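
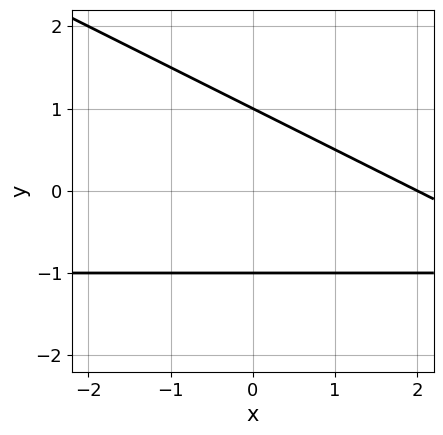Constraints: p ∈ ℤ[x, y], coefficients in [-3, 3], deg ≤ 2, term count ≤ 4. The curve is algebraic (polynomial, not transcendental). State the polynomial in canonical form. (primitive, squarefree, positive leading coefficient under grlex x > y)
First, the degree is 2 — the shape is more complex than any degree-1 curve.
Next, from the axis intercepts and sections: one x-axis crossing is at x = 2; among the integer gridlines, it crosses the y-axis at y ∈ {-1, 1}.
Finally, the integer polynomial consistent with all of this is the stated p.

x*y + 2*y^2 + x - 2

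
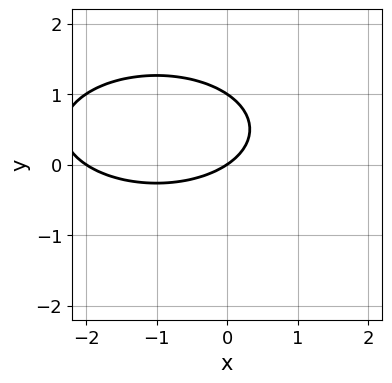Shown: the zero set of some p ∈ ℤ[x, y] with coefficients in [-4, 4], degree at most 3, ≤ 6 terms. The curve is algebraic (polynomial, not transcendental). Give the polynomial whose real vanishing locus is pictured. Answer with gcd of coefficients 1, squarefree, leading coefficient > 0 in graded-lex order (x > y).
First, degree: a generic line meets the curve in up to 2 points, so deg p = 2.
Next, from the visible intercepts: the y-axis gridline crossings are at y ∈ {0, 1}; among the integer gridlines, it crosses the x-axis at x ∈ {-2, 0}.
Finally, assembling these constraints gives the stated polynomial.

x^2 + 3*y^2 + 2*x - 3*y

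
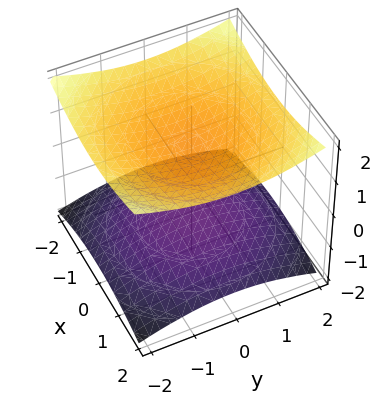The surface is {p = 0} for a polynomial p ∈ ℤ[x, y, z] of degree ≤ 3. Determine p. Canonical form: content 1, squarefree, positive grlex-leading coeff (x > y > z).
x^2 + y^2 - 3*z^2 + 3

The picture has 2 separate pieces. Treating them together as one polynomial.
deg p = 2. Two separate bowl-shaped sheets opening away from each other; a quadric.
By symmetry, every cross-section ⟂ z is a circle, so x, y appear only via x² + y²; it's symmetric under z → −z, forcing even powers of z.
Observable constraints: no x-intercept at any integer in the box; it misses every integer gridline on the y-axis; among the integer gridlines, it crosses the z-axis at z ∈ {-1, 1}.
Solving for integer coefficients yields p as stated.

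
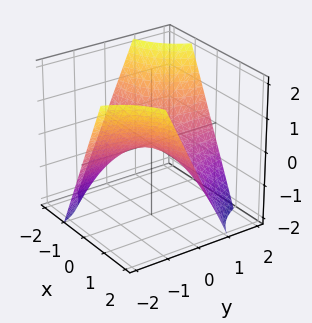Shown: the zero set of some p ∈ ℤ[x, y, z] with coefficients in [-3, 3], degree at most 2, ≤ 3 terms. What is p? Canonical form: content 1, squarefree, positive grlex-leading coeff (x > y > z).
deg p = 2.
From the axis intercepts and sections: it meets the z-axis at z = 0 (among the integer gridlines); every point of the y-axis in the box is on the surface; every point of the x-axis in the box is on the surface.
These observations pin down the coefficients.

x*y + z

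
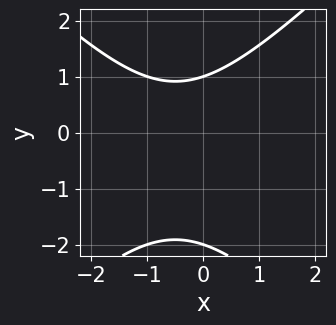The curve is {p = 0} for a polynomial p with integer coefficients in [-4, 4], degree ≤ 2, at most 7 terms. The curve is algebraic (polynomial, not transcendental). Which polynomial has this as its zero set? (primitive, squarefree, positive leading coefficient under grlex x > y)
x^2 - y^2 + x - y + 2

First, deg p = 2. The shape is more complex than any degree-1 curve.
Then, from the visible intercepts: the y-axis gridline crossings are at y ∈ {-2, 1}; it misses every integer gridline on the x-axis.
Finally, the integer polynomial consistent with all of this is the stated p.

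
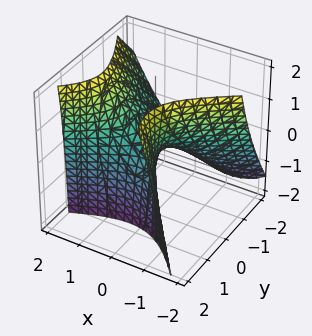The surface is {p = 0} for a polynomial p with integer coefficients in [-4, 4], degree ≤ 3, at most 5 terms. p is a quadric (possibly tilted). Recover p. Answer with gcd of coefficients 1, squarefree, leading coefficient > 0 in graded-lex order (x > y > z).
1. Degree: a generic line meets the surface in up to 2 points, so deg p = 2.
2. Against the integer gridlines: it crosses the y-axis at the gridline y = 0; it crosses the z-axis at the gridline z = 0; it crosses the x-axis at the gridline x = 0.
3. Together with the visible shape, these determine p as stated.

x^2 - x*y - y^2 + y*z - z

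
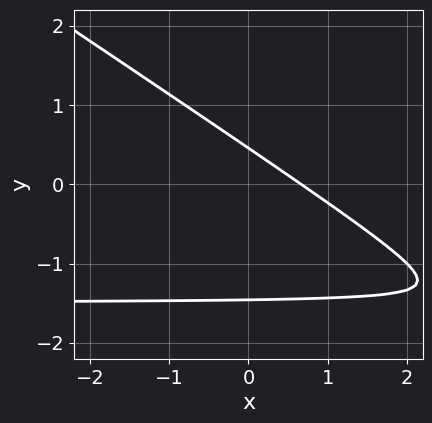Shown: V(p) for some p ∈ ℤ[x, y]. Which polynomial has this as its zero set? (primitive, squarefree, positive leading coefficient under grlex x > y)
2*x*y + 3*y^2 + 3*x + 3*y - 2

First, deg p = 2. The shape is more complex than any degree-1 curve.
Finally, the integer polynomial consistent with all of this is the stated p.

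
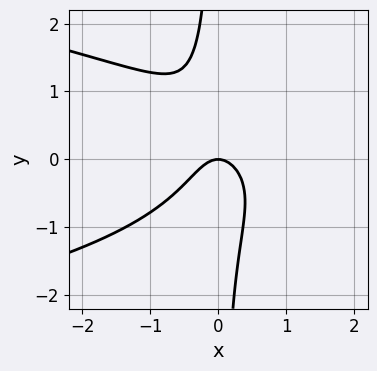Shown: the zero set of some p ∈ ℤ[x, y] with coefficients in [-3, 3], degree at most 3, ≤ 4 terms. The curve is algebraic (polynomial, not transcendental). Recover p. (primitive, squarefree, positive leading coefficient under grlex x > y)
2*x*y^2 + 2*x^2 + y

First, degree: no degree-2 curve has this shape, so deg p = 3.
Next, reading off the gridlines: one x-axis crossing is at x = 0; it meets the y-axis at y = 0 (among the integer gridlines).
Finally, the integer polynomial consistent with all of this is the stated p.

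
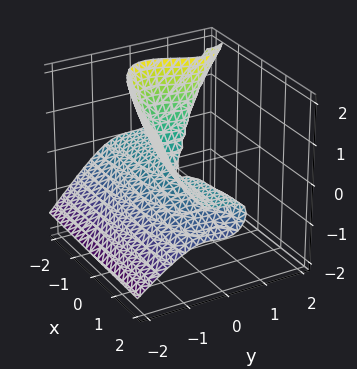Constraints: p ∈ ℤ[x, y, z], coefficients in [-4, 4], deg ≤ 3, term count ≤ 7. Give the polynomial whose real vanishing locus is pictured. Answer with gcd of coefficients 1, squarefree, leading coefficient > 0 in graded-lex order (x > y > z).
x*z^2 + 3*y^3 - 3*y^2*z + 2*x*z + 3*z^2

The degree is 3 — a generic line meets the surface in up to 3 points.
Observable constraints: it crosses the y-axis at the gridline y = 0; one z-axis crossing is at z = 0.
These observations pin down the coefficients. Check: (1, 0, 0) on the x-axis lies on the surface, and p(1, 0, 0) = 0. ✓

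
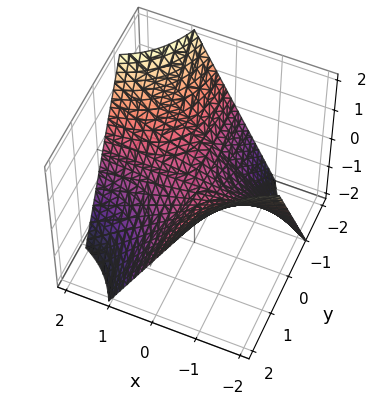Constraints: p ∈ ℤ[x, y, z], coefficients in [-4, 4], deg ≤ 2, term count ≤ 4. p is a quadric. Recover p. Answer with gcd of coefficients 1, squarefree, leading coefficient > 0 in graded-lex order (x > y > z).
(a) Degree: a hyperbolic paraboloid; a quadric, so deg p = 2.
(b) From the axis intercepts and sections: it meets the z-axis at z = 0 (among the integer gridlines); the visible y-axis segment lies entirely on the surface; the visible x-axis segment lies entirely on the surface.
(c) The integer polynomial consistent with all of this is the stated p.

x*y + z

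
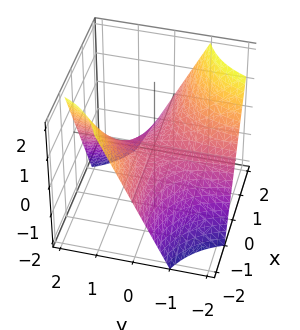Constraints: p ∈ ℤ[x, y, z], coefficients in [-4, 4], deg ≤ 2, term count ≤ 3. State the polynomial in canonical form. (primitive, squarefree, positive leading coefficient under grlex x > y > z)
x*y + z

First, deg p = 2.
Then, reading off the gridlines: the visible x-axis segment lies entirely on the surface; it meets the z-axis at z = 0 (among the integer gridlines); every point of the y-axis in the box is on the surface.
Finally, the integer polynomial consistent with all of this is the stated p.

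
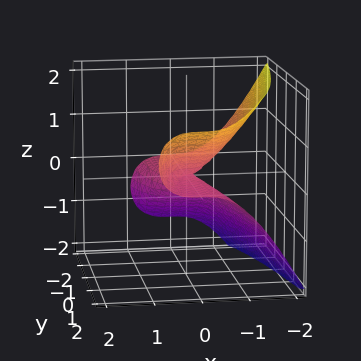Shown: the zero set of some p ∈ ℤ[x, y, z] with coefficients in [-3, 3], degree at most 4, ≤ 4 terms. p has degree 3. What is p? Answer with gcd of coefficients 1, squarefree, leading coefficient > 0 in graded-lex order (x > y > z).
2*x^3 - 2*y*z + 3*z^2

The degree is 3 — a generic line meets the surface in up to 3 points.
Against the integer gridlines: it crosses the x-axis at the gridline x = 0; the visible y-axis segment lies entirely on the surface; it crosses the z-axis at the gridline z = 0.
Assembling these constraints gives the stated polynomial.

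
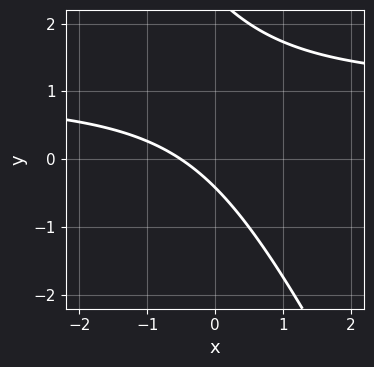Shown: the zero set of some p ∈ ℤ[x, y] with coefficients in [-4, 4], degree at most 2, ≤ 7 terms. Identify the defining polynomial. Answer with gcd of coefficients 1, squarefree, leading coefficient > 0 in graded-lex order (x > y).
2*x*y + y^2 - 2*x - 2*y - 1

(a) Degree: a generic line meets the curve in up to 2 points, so deg p = 2.
(b) Solving for integer coefficients yields p as stated.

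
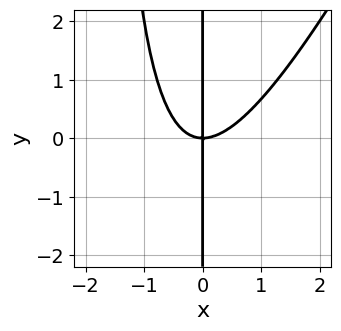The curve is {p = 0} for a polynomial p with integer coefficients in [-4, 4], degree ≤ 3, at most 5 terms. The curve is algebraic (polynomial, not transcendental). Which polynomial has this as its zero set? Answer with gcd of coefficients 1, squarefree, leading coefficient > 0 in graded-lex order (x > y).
(a) deg p = 3.
(b) Against the integer gridlines: it crosses the x-axis at the gridline x = 0; every point of the y-axis in the box is on the curve.
(c) Matching integer coefficients to the picture gives p.

2*x^3 - x^2*y - 2*x*y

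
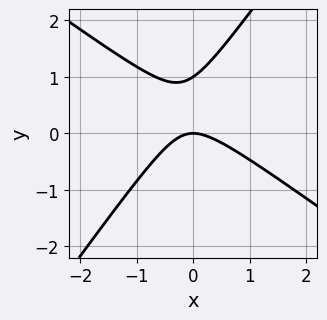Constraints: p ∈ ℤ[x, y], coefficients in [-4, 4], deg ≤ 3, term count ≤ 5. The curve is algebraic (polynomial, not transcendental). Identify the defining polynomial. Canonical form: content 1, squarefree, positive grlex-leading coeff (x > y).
3*x^2 + 2*x*y - 3*y^2 + 3*y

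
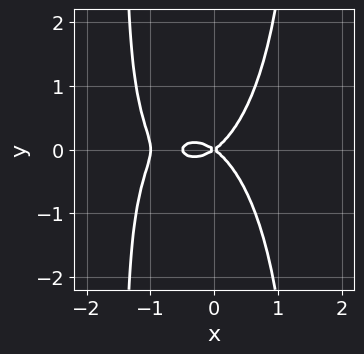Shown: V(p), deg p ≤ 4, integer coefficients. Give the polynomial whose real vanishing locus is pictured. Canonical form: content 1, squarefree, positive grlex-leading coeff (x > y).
2*x^4 + x^2*y^2 + 3*x^3 + x^2 - 2*y^2

First, the degree is 4 — the shape is more complex than any degree-3 curve.
Next, symmetries: it's symmetric under y → −y, forcing even powers of y.
Then, from the axis intercepts and sections: the x-axis gridline crossings are at x ∈ {-1, 0}; it meets the y-axis at y = 0 (among the integer gridlines).
Finally, the integer polynomial consistent with all of this is the stated p.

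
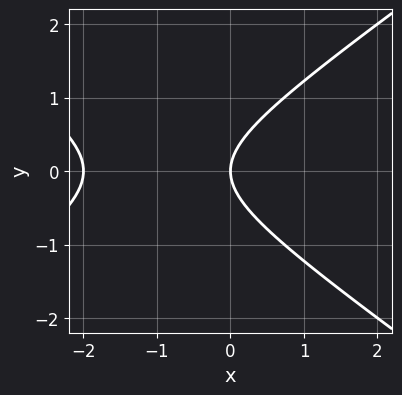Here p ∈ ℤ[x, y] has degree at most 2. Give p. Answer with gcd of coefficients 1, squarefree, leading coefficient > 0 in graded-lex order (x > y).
1. Degree: the shape is more complex than any degree-1 curve, so deg p = 2.
2. Symmetries: it's symmetric under y → −y, forcing even powers of y.
3. Checking where it meets the axes: one y-axis crossing is at y = 0; the x-axis gridline crossings are at x ∈ {-2, 0}.
4. The integer polynomial consistent with all of this is the stated p.

x^2 - 2*y^2 + 2*x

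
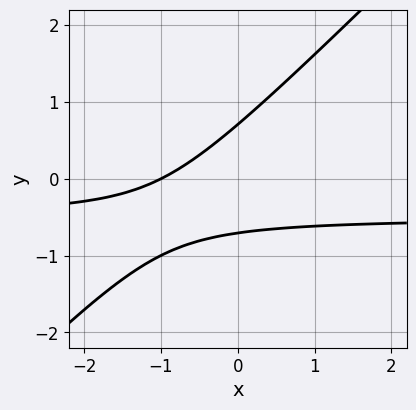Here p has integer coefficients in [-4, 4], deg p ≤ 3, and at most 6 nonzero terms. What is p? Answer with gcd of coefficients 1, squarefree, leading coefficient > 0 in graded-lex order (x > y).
The degree is 2 — no degree-1 curve has this shape.
Observable constraints: it meets the x-axis at x = -1 (among the integer gridlines).
Fitting integer coefficients to these (and the overall shape) gives p.

2*x*y - 2*y^2 + x + 1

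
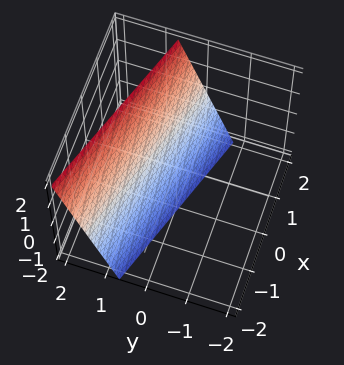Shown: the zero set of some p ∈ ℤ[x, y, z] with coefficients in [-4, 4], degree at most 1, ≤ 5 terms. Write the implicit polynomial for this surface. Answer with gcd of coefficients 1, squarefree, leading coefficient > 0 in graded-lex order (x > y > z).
First, degree: every cross-section is a straight line — this is a plane, so deg p = 1.
Then, checking where it meets the axes: one z-axis crossing is at z = -2; it crosses the x-axis at the gridline x = 2.
Finally, putting this together gives p.

x + 3*y - z - 2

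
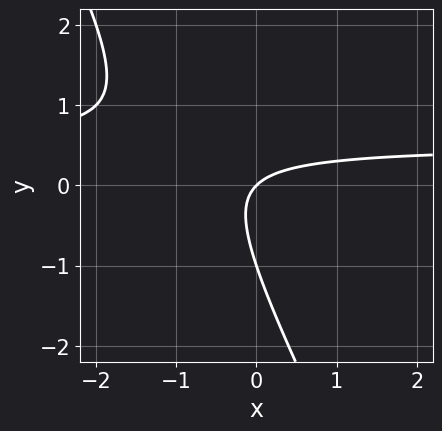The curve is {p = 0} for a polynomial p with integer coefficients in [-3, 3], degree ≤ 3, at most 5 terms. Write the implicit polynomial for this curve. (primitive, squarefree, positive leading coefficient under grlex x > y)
First, deg p = 2. A generic line meets the curve in up to 2 points.
Then, against the integer gridlines: it meets the x-axis at x = 0 (among the integer gridlines); the y-axis gridline crossings are at y ∈ {-1, 0}.
Finally, assembling these constraints gives the stated polynomial.

2*x*y + y^2 - x + y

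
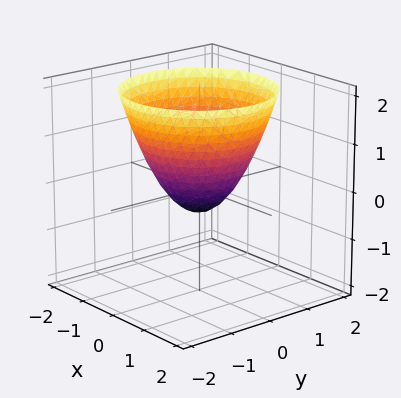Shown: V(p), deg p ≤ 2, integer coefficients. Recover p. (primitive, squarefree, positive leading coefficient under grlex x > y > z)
2*x^2 + 2*y^2 - 2*z - 1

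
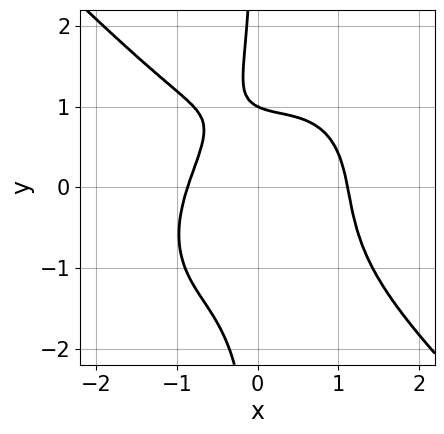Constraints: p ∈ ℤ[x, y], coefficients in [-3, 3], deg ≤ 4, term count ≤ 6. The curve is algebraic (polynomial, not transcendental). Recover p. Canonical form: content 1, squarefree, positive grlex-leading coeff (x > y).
2*x^4 + 2*x*y^3 - x + 2*y - 2

Degree: the shape is more complex than any degree-3 curve, so deg p = 4.
Observable constraints: it crosses the y-axis at the gridline y = 1.
These observations pin down the coefficients.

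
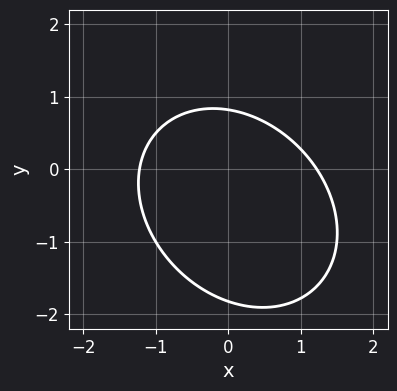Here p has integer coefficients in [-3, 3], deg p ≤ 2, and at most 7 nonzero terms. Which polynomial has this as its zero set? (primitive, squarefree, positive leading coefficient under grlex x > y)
2*x^2 + x*y + 2*y^2 + 2*y - 3

First, degree: the shape is more complex than any degree-1 curve, so deg p = 2.
Finally, matching integer coefficients to the picture gives p.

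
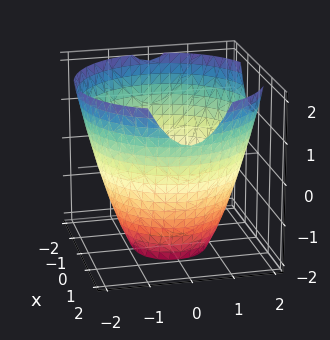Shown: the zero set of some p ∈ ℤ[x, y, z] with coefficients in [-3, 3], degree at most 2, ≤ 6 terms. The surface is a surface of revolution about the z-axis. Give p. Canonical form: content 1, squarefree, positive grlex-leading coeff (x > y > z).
x^2 + y^2 - z - 3

First, the degree is 2 — a generic line meets the surface in up to 2 points.
Next, symmetry: every cross-section ⟂ z is a circle, so x, y appear only via x² + y².
Next, against the integer gridlines: a circular section at z = 0 has radius between 1 and 2; the surface avoids every integer z-axis point in the box.
Finally, putting this together gives p.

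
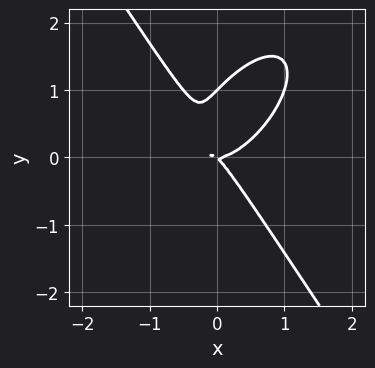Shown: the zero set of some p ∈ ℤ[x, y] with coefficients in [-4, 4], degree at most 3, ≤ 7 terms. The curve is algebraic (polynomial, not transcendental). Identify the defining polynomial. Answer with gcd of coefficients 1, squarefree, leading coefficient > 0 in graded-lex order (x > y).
2*x^3 - x^2*y + y^3 - x*y - y^2

1. Degree: no degree-2 curve has this shape, so deg p = 3.
2. Against the integer gridlines: among the integer gridlines, it crosses the y-axis at y ∈ {0, 1}; it meets the x-axis at x = 0 (among the integer gridlines).
3. Assembling these constraints gives the stated polynomial.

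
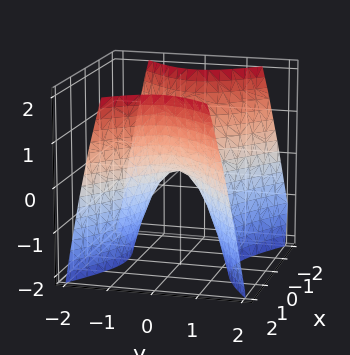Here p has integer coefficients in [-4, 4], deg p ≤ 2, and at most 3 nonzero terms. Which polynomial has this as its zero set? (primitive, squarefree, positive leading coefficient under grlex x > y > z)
2*x^2 - 3*y^2 - 2*z

First, degree: a hyperbolic paraboloid; a quadric, so deg p = 2.
Next, symmetries: it's symmetric under y → −y, forcing even powers of y; the x ↦ −x reflection is a symmetry, so x appears only in even powers.
Next, checking where it meets the axes: it meets the y-axis at y = 0 (among the integer gridlines); one x-axis crossing is at x = 0; it meets the z-axis at z = 0 (among the integer gridlines).
Finally, fitting integer coefficients to these (and the overall shape) gives p.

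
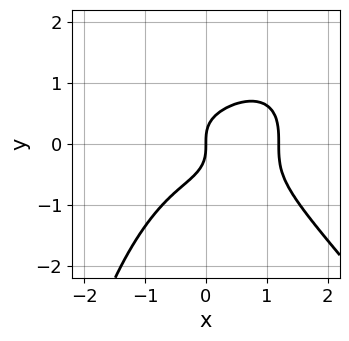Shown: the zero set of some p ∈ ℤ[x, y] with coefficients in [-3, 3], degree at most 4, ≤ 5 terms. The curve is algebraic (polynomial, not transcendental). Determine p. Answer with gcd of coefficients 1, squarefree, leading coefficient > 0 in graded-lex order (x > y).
First, the degree is 4 — a generic line meets the curve in up to 4 points.
Next, from the axis intercepts and sections: it crosses the x-axis at the gridline x = 0; one y-axis crossing is at y = 0.
Finally, fitting integer coefficients to these (and the overall shape) gives p.

2*x^4 + x*y^3 - x^3 + 3*y^3 - 2*x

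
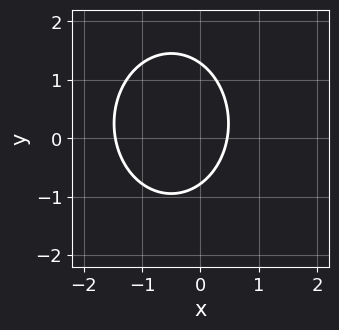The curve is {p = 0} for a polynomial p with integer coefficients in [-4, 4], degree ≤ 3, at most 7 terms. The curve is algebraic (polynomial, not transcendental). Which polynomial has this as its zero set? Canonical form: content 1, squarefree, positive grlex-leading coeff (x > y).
3*x^2 + 2*y^2 + 3*x - y - 2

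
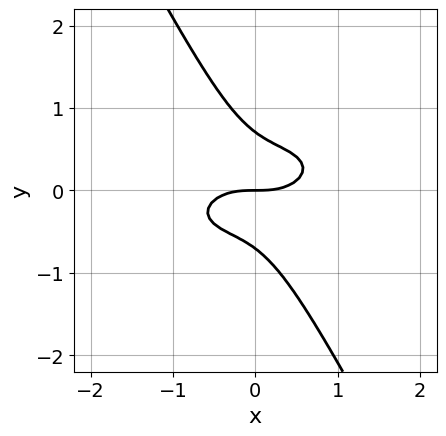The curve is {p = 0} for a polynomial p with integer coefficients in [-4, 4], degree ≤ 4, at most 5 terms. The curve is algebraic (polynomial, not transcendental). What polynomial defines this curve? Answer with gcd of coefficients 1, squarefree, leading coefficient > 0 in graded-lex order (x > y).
x^3 - x^2*y + 3*x*y^2 + 2*y^3 - y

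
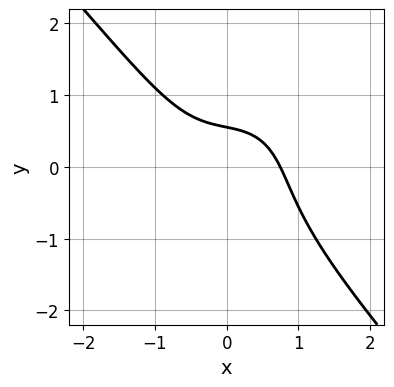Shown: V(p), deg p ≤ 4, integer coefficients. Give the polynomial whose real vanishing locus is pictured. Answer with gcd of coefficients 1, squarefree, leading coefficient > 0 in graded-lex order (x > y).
First, degree: no degree-2 curve has this shape, so deg p = 3.
Finally, solving for integer coefficients yields p as stated.

3*x^3 + 2*y^3 + x + 3*y - 2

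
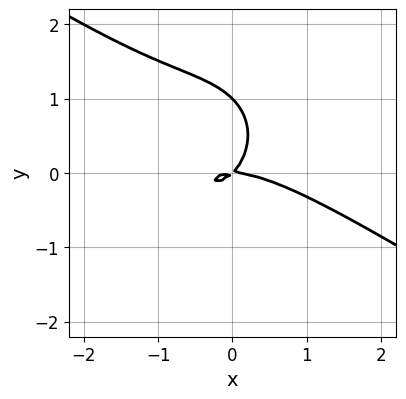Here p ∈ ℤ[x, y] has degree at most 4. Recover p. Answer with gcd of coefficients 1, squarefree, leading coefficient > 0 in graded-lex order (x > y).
2*x^3 + 2*x^2*y + 3*y^3 + 3*x*y - 3*y^2

(a) Degree: a generic line meets the curve in up to 3 points, so deg p = 3.
(b) Reading off the gridlines: among the integer gridlines, it crosses the y-axis at y ∈ {0, 1}; one x-axis crossing is at x = 0.
(c) Assembling these constraints gives the stated polynomial.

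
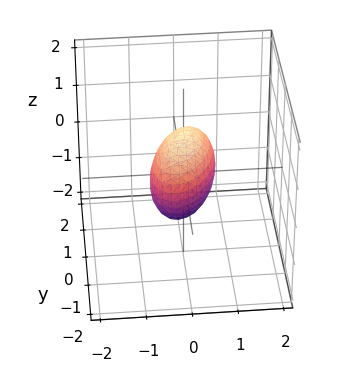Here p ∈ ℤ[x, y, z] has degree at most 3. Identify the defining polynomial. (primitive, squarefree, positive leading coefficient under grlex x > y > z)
2*x^2 - x*y + y^2 + z^2 - 1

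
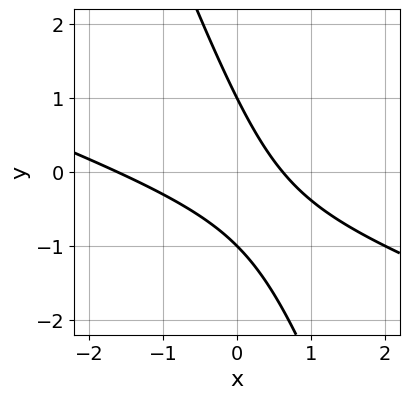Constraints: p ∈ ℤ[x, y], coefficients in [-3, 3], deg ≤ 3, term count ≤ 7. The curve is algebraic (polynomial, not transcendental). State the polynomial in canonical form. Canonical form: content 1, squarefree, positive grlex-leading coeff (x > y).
The degree is 2 — the shape is more complex than any degree-1 curve.
From the axis intercepts and sections: the y-axis gridline crossings are at y ∈ {-1, 1}.
Assembling these constraints gives the stated polynomial.

x^2 + 3*x*y + y^2 + x - 1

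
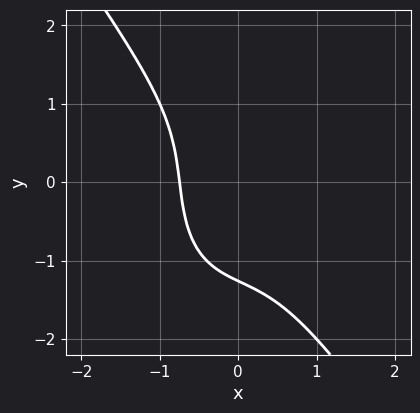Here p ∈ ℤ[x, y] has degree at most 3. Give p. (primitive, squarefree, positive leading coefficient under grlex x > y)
3*x^3 + y^3 - x*y + x + 2

1. Degree: a generic line meets the curve in up to 3 points, so deg p = 3.
2. Matching integer coefficients to the picture gives p.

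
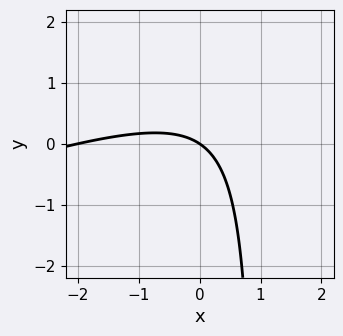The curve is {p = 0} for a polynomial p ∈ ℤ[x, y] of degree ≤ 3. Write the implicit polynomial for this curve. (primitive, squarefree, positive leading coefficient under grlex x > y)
x^2 - 3*x*y + 2*x + 3*y

Degree: a generic line meets the curve in up to 2 points, so deg p = 2.
Reading off the gridlines: the x-axis gridline crossings are at x ∈ {-2, 0}; it crosses the y-axis at the gridline y = 0.
Matching integer coefficients to the picture gives p.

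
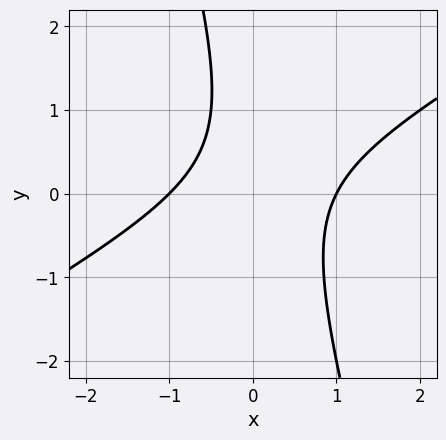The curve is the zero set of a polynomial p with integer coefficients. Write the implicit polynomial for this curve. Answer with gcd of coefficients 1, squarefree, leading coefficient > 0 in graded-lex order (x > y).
(a) The degree is 2 — the shape is more complex than any degree-1 curve.
(b) From the visible intercepts: the x-axis gridline crossings are at x ∈ {-1, 1}; the curve avoids every integer y-axis point in the box.
(c) Matching integer coefficients to the picture gives p.

2*x^2 - 3*x*y - y^2 + y - 2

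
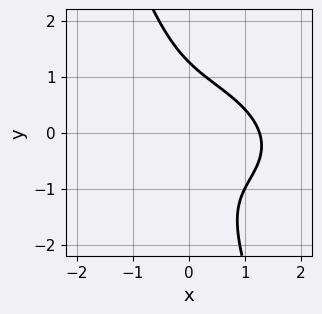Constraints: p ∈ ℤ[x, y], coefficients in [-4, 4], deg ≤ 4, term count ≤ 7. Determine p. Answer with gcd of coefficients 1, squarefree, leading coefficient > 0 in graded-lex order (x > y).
x^3 + x^2*y + 3*x*y^2 + y^3 - 2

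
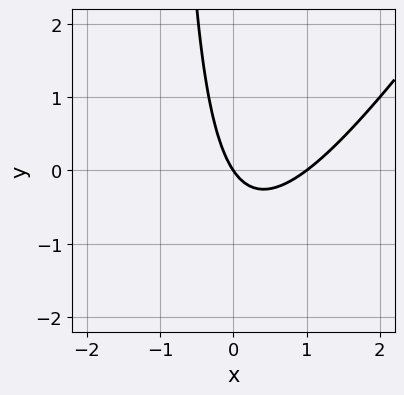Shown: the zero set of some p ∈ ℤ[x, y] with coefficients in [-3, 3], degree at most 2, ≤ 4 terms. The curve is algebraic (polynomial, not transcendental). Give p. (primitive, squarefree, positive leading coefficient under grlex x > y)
3*x^2 - 2*x*y - 3*x - 2*y

Degree: a generic line meets the curve in up to 2 points, so deg p = 2.
From the axis intercepts and sections: the x-axis gridline crossings are at x ∈ {0, 1}; one y-axis crossing is at y = 0.
Fitting integer coefficients to these (and the overall shape) gives p.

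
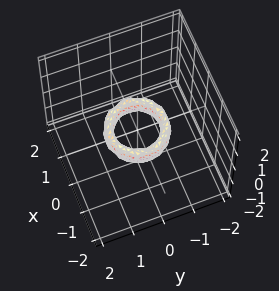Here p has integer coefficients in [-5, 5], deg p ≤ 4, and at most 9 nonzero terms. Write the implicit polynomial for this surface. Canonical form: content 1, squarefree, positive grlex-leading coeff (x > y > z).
(a) deg p = 4. The shape is more complex than any degree-3 surface.
(b) By symmetry, every cross-section ⟂ z is a circle, so x, y appear only via x² + y².
(c) Against the integer gridlines: a circular section at z = 0 has radius between 0 and 1; among the integer gridlines, it crosses the y-axis at y ∈ {-1, 1}; the x-axis gridline crossings are at x ∈ {-1, 1}; the surface avoids every integer z-axis point in the box.
(d) Assembling these constraints gives the stated polynomial.

2*x^4 + 4*x^2*y^2 + 2*y^4 - 3*x^2 - 3*y^2 + z^2 + 1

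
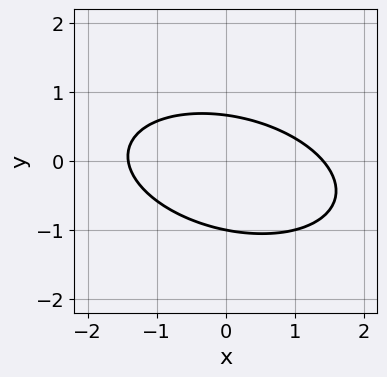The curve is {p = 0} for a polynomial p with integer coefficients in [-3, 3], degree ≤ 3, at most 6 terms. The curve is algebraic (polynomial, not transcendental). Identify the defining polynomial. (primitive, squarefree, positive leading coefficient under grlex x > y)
x^2 + x*y + 3*y^2 + y - 2

First, deg p = 2.
Next, from the axis intercepts and sections: it crosses the y-axis at the gridline y = -1.
Finally, assembling these constraints gives the stated polynomial.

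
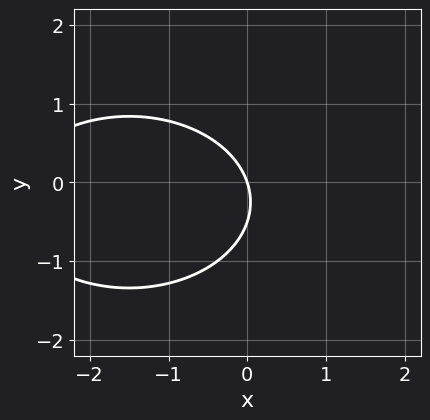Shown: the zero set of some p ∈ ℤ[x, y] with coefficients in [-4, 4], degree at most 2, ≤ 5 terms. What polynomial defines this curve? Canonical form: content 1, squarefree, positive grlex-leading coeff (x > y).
1. deg p = 2. No degree-1 curve has this shape.
2. Checking where it meets the axes: it crosses the y-axis at the gridline y = 0; it crosses the x-axis at the gridline x = 0.
3. Matching integer coefficients to the picture gives p.

x^2 + 2*y^2 + 3*x + y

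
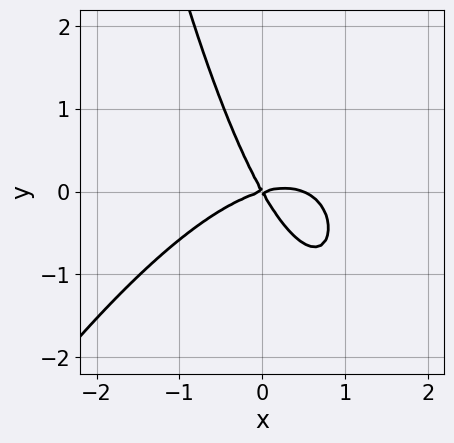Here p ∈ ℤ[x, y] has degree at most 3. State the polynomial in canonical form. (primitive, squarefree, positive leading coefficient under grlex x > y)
(a) Degree: no degree-2 curve has this shape, so deg p = 3.
(b) From the axis intercepts and sections: it meets the y-axis at y = 0 (among the integer gridlines); it crosses the x-axis at the gridline x = 0.
(c) The integer polynomial consistent with all of this is the stated p.

2*x^3 - x^2*y - x^2 + 3*x*y + 2*y^2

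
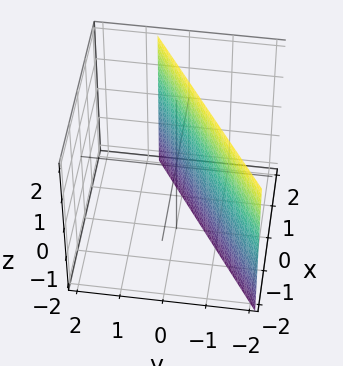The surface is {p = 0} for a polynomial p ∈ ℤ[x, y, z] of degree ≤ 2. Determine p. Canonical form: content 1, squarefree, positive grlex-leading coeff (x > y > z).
2*x - 3*y - 2

1. deg p = 1. Every cross-section is a straight line — this is a plane.
2. Reading off the gridlines: it meets the x-axis at x = 1 (among the integer gridlines); it misses every integer gridline on the z-axis.
3. The integer polynomial consistent with all of this is the stated p.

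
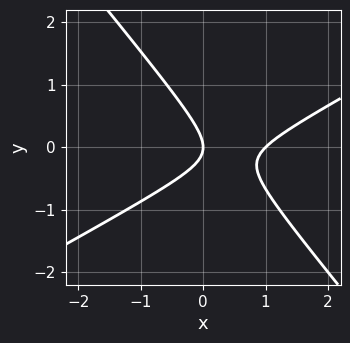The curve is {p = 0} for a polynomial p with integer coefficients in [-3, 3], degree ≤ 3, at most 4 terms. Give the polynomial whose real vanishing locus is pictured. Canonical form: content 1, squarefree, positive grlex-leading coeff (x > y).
2*x^2 - 2*x*y - 3*y^2 - 2*x

The degree is 2 — no degree-1 curve has this shape.
Observable constraints: it meets the y-axis at y = 0 (among the integer gridlines); the x-axis gridline crossings are at x ∈ {0, 1}.
Together with the visible shape, these determine p as stated.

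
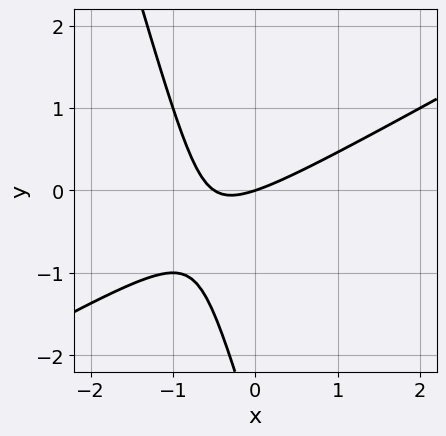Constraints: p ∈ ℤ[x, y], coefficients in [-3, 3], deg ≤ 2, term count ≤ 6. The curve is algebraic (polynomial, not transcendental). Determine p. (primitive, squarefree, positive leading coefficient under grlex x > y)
2*x^2 - 3*x*y - y^2 + x - 3*y

1. deg p = 2. A generic line meets the curve in up to 2 points.
2. Reading off the gridlines: it crosses the x-axis at the gridline x = 0; it meets the y-axis at y = 0 (among the integer gridlines).
3. The integer polynomial consistent with all of this is the stated p.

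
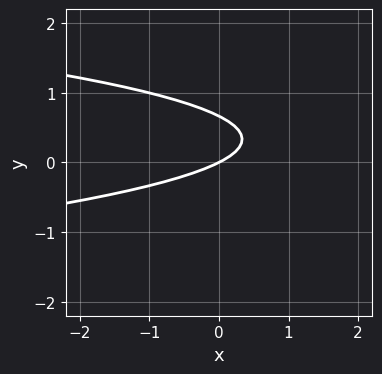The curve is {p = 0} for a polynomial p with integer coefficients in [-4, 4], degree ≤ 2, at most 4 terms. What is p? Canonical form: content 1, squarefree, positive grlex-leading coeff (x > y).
3*y^2 + x - 2*y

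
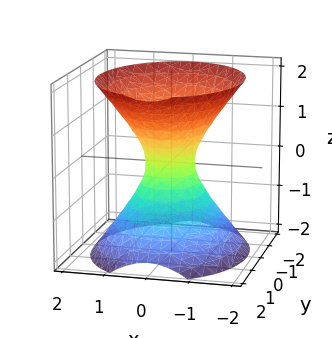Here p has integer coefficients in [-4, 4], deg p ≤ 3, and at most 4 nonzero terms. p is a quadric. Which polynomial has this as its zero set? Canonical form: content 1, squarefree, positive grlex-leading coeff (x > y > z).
3*x^2 + 2*y^2 - 2*z^2 - 1

(a) The degree is 2 — one connected sheet with a waist; a quadric.
(b) Symmetries: it's symmetric under y → −y, forcing even powers of y; it's symmetric under x → −x, forcing even powers of x; it's symmetric under z → −z, forcing even powers of z.
(c) Checking where it meets the axes: no z-intercept at any integer in the box.
(d) Matching integer coefficients to the picture gives p.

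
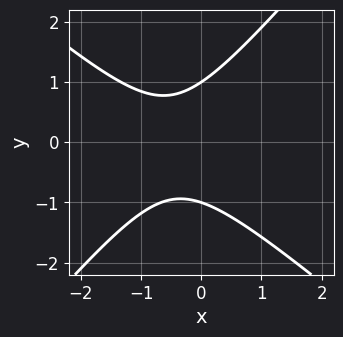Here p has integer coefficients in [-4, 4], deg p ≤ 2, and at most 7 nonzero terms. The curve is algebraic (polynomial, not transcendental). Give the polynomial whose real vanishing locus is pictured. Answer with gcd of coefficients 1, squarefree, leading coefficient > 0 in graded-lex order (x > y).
3*x^2 + x*y - 3*y^2 + 3*x + 3

1. Degree: no degree-1 curve has this shape, so deg p = 2.
2. From the visible intercepts: among the integer gridlines, it crosses the y-axis at y ∈ {-1, 1}; the curve avoids every integer x-axis point in the box.
3. Putting this together gives p.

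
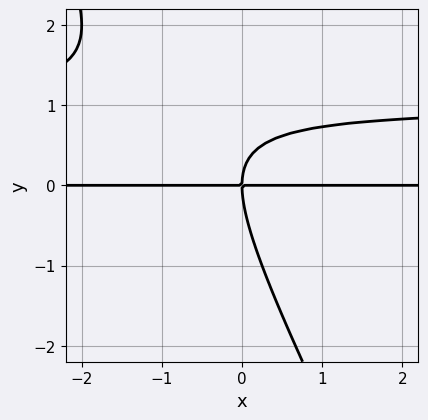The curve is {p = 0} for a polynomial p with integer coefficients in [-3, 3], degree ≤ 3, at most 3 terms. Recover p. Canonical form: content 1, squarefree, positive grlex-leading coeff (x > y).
2*x*y^2 + y^3 - 2*x*y

The degree is 3 — no degree-2 curve has this shape.
Observable constraints: one y-axis crossing is at y = 0; the visible x-axis segment lies entirely on the curve.
Together with the visible shape, these determine p as stated.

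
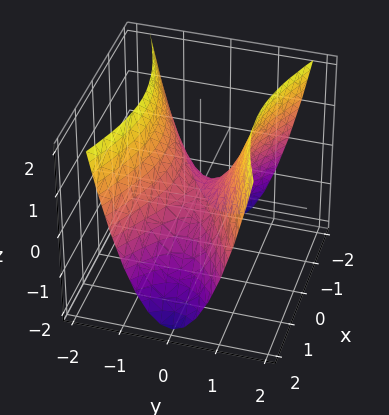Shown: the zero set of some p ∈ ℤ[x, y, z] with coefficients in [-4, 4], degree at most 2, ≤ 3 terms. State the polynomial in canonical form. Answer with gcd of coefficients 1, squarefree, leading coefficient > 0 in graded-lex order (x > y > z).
x^2 - 3*y^2 + 2*z

1. deg p = 2.
2. Symmetries: the x ↦ −x reflection is a symmetry, so x appears only in even powers; mirror symmetry y ↦ −y ⇒ only even powers of y.
3. From the axis intercepts and sections: one x-axis crossing is at x = 0; it crosses the y-axis at the gridline y = 0; it meets the z-axis at z = 0 (among the integer gridlines).
4. These observations pin down the coefficients.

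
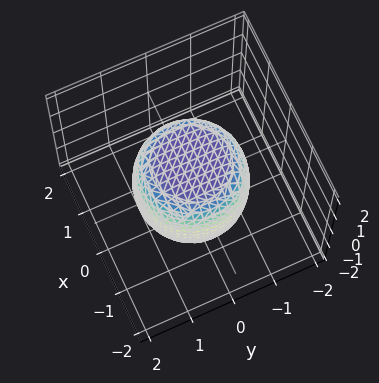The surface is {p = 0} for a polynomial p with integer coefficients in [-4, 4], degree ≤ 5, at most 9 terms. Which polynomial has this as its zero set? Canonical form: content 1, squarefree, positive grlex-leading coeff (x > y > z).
2*x^4 + 4*x^2*y^2 + 2*y^4 - x^2 - y^2 + 2*z^2 - 3

1. deg p = 4. A generic line meets the surface in up to 4 points.
2. By symmetry, every cross-section ⟂ z is a circle, so x, y appear only via x² + y².
3. From the axis intercepts and sections: a circular section at z = 1 has radius exactly 1.
4. Fitting integer coefficients to these (and the overall shape) gives p.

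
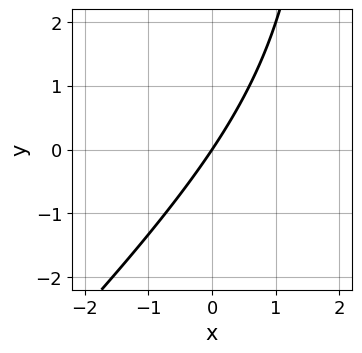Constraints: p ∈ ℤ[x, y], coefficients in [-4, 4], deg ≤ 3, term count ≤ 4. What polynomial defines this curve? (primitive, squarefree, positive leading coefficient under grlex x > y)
x^2 - x*y - 3*x + 2*y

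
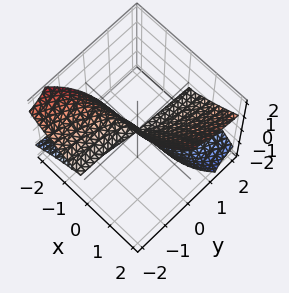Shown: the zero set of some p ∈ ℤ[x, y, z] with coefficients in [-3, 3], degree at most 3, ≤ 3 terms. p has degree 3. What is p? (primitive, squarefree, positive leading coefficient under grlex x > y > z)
x^3 - 3*y*z^2 - z^3

deg p = 3. A generic line meets the surface in up to 3 points.
From the axis intercepts and sections: one x-axis crossing is at x = 0; every point of the y-axis in the box is on the surface; it crosses the z-axis at the gridline z = 0.
These observations pin down the coefficients.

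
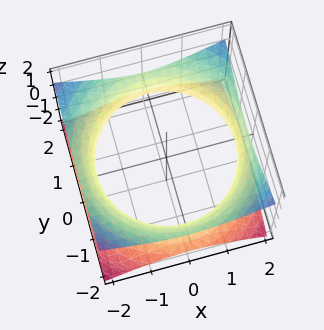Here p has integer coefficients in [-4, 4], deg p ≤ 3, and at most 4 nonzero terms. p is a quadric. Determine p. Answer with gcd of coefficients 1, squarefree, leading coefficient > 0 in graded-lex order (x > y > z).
(a) deg p = 2. One connected sheet with a waist; a quadric.
(b) Symmetries: every cross-section ⟂ z is a circle, so x, y appear only via x² + y²; the z ↦ −z reflection is a symmetry, so z appears only in even powers.
(c) From the visible intercepts: a circular section at z = 0 has radius between 1 and 2; the surface avoids every integer z-axis point in the box.
(d) Together with the visible shape, these determine p as stated.

x^2 + y^2 - 2*z^2 - 3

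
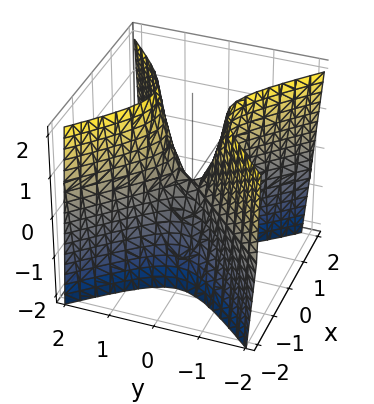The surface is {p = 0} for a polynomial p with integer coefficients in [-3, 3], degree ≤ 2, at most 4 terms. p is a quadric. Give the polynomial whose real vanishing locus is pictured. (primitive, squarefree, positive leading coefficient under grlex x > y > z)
3*x^2 - 3*y^2 + z

The degree is 2 — a saddle surface; a quadric.
Symmetries: it's symmetric under y → −y, forcing even powers of y; the x ↦ −x reflection is a symmetry, so x appears only in even powers.
From the axis intercepts and sections: one x-axis crossing is at x = 0; it meets the z-axis at z = 0 (among the integer gridlines); it meets the y-axis at y = 0 (among the integer gridlines).
Matching integer coefficients to the picture gives p.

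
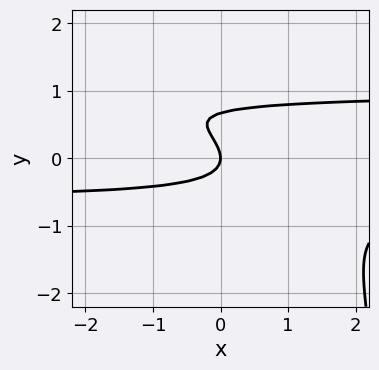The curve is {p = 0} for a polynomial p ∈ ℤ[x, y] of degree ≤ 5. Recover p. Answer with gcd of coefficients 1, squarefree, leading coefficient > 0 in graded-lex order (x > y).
x*y^3 - 2*x*y^2 - 3*y^3 + 2*y^2 + x

The degree is 4 — a generic line meets the curve in up to 4 points.
Observable constraints: it meets the x-axis at x = 0 (among the integer gridlines); it crosses the y-axis at the gridline y = 0.
Solving for integer coefficients yields p as stated.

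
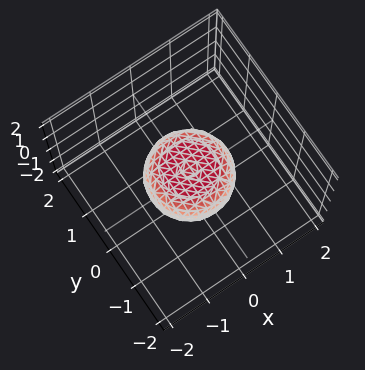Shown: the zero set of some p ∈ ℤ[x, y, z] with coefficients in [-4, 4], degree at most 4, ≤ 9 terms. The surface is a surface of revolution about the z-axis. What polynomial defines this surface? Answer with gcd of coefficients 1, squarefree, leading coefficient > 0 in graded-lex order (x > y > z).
2*x^4 + 4*x^2*y^2 + 2*y^4 - x^2 - y^2 + 3*z^2 - 1

First, deg p = 4. No degree-3 surface has this shape.
Next, symmetries: rotational symmetry about the z-axis ⇒ p depends on x, y only through x² + y².
Then, observable constraints: among the integer gridlines, it crosses the y-axis at y ∈ {-1, 1}; a circular section at z = 0 has radius exactly 1; the x-axis gridline crossings are at x ∈ {-1, 1}.
Finally, matching integer coefficients to the picture gives p.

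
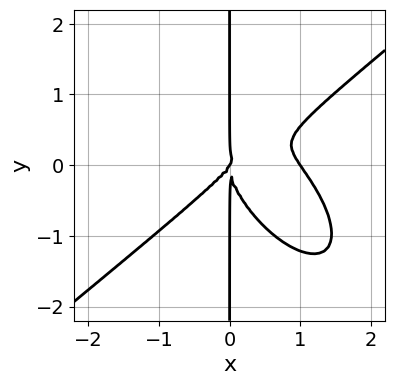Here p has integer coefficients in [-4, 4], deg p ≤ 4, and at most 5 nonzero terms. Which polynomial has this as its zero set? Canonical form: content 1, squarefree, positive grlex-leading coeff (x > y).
First, the degree is 4 — no degree-3 curve has this shape.
Next, against the integer gridlines: the visible y-axis segment lies entirely on the curve; among the integer gridlines, it crosses the x-axis at x ∈ {0, 1}.
Finally, solving for integer coefficients yields p as stated.

3*x^4 - 2*x^2*y^2 - 3*x*y^3 - 3*x^3 + 2*x^2*y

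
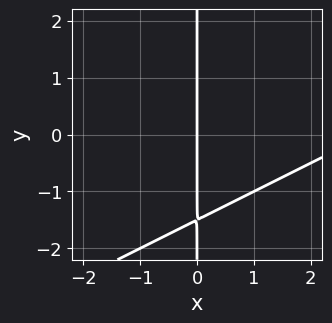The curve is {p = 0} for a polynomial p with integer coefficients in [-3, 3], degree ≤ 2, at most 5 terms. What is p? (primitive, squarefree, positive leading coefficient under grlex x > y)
x^2 - 2*x*y - 3*x

deg p = 2. The shape is more complex than any degree-1 curve.
From the visible intercepts: the visible y-axis segment lies entirely on the curve; it crosses the x-axis at the gridline x = 0.
Assembling these constraints gives the stated polynomial.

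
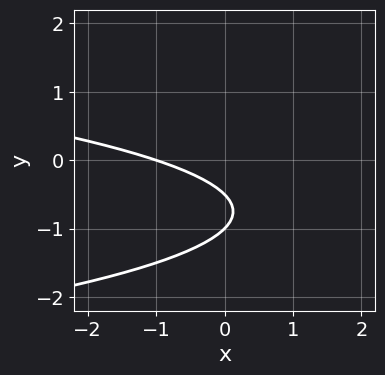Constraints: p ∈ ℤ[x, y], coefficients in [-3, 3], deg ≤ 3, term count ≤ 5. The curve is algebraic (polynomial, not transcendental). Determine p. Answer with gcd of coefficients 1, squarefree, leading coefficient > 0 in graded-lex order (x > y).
First, the degree is 2 — no degree-1 curve has this shape.
Then, reading off the gridlines: it meets the y-axis at y = -1 (among the integer gridlines); it meets the x-axis at x = -1 (among the integer gridlines).
Finally, these observations pin down the coefficients.

2*y^2 + x + 3*y + 1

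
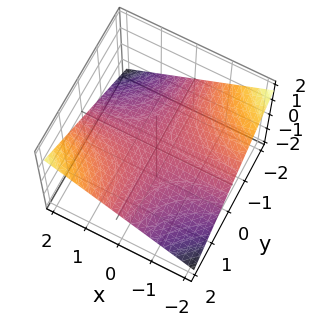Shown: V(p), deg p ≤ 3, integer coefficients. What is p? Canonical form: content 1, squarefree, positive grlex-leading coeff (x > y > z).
x*y - 3*z

First, degree: a hyperbolic paraboloid; a quadric, so deg p = 2.
Next, reading off the gridlines: every point of the y-axis in the box is on the surface; every point of the x-axis in the box is on the surface.
Finally, the integer polynomial consistent with all of this is the stated p.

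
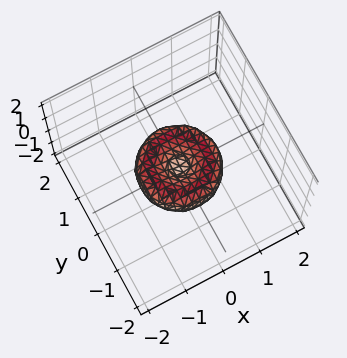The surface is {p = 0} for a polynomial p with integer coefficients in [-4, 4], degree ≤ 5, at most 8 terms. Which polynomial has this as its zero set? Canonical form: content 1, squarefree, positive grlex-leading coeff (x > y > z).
1. The degree is 4 — no degree-3 surface has this shape.
2. Symmetries: the surface is invariant under rotation about z: p = q(x² + y², z).
3. Checking where it meets the axes: the x-axis gridline crossings are at x ∈ {-1, 0, 1}; it meets the z-axis at z = 0 (among the integer gridlines).
4. These observations pin down the coefficients.

2*x^4 + 4*x^2*y^2 + 2*y^4 - 2*x^2 - 2*y^2 + 3*z^2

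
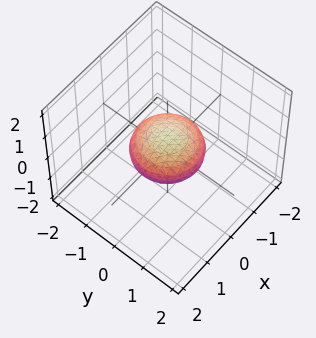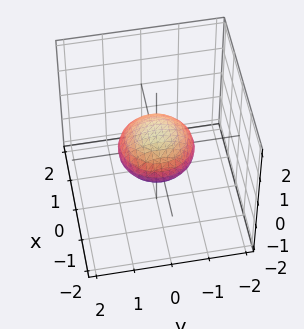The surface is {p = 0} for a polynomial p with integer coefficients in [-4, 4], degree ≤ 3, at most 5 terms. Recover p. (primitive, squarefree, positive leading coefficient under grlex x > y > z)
x^2 + y^2 + 2*z^2 - 1

First, the degree is 2 — bounded and convex; a quadric.
Then, symmetries: every cross-section ⟂ z is a circle, so x, y appear only via x² + y²; it's symmetric under z → −z, forcing even powers of z.
Then, observable constraints: a circular section at z = 0 has radius exactly 1; the x-axis gridline crossings are at x ∈ {-1, 1}; the y-axis gridline crossings are at y ∈ {-1, 1}.
Finally, together with the visible shape, these determine p as stated.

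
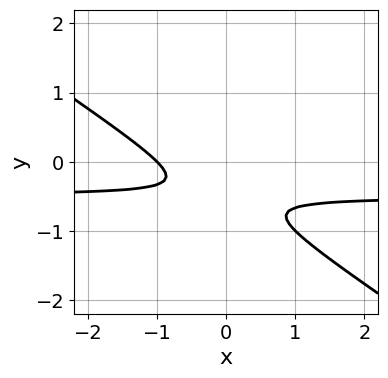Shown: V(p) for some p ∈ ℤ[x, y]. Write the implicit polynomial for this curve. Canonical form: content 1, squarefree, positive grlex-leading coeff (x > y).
(a) deg p = 2. The shape is more complex than any degree-1 curve.
(b) From the visible intercepts: the curve avoids every integer y-axis point in the box; it meets the x-axis at x = -1 (among the integer gridlines).
(c) Solving for integer coefficients yields p as stated.

2*x*y + 3*y^2 + x + 3*y + 1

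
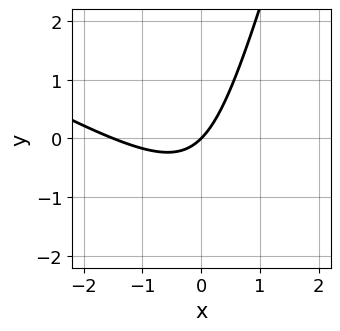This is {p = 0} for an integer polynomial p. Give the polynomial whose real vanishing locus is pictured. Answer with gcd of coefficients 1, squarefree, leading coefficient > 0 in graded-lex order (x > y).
2*x^2 + 3*x*y - y^2 + 3*x - 3*y

1. deg p = 2. The shape is more complex than any degree-1 curve.
2. From the axis intercepts and sections: one x-axis crossing is at x = 0; it meets the y-axis at y = 0 (among the integer gridlines).
3. Matching integer coefficients to the picture gives p.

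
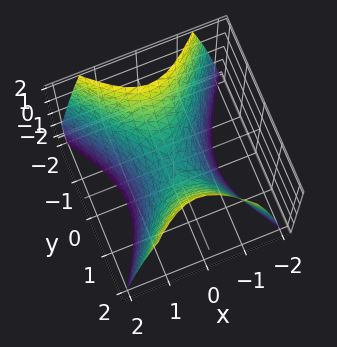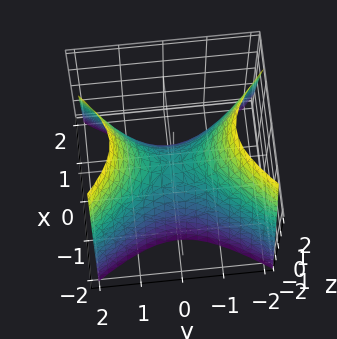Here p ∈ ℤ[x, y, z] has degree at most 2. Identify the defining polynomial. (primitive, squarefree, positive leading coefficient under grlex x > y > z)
3*x^2 - 2*y^2 + 2*z

1. deg p = 2.
2. Symmetries: the y ↦ −y reflection is a symmetry, so y appears only in even powers; mirror symmetry x ↦ −x ⇒ only even powers of x.
3. Checking where it meets the axes: one y-axis crossing is at y = 0; it crosses the z-axis at the gridline z = 0.
4. These observations pin down the coefficients.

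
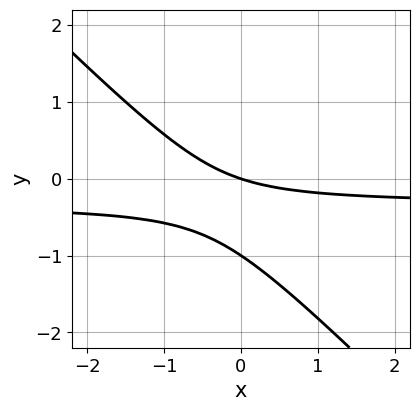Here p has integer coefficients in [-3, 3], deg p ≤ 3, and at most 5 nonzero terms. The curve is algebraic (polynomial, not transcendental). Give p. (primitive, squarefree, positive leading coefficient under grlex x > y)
3*x*y + 3*y^2 + x + 3*y

The degree is 2 — no degree-1 curve has this shape.
Reading off the gridlines: among the integer gridlines, it crosses the y-axis at y ∈ {-1, 0}; it meets the x-axis at x = 0 (among the integer gridlines).
Solving for integer coefficients yields p as stated.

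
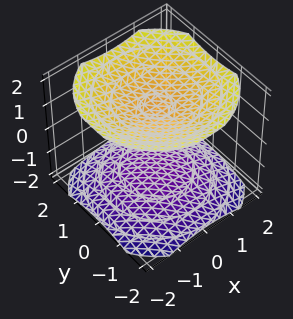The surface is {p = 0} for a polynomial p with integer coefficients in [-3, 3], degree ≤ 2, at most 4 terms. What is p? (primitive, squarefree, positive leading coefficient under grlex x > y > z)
x^2 + y^2 - 2*z^2 + 3

There are 2 components.
The degree is 2 — a generic line meets the surface in up to 2 points.
Symmetry: the surface is invariant under rotation about z: p = q(x² + y², z).
Checking where it meets the axes: no x-intercept at any integer in the box; no y-intercept at any integer in the box.
These observations pin down the coefficients.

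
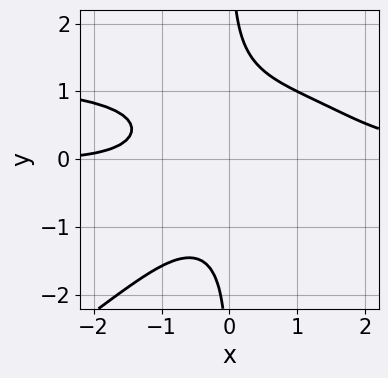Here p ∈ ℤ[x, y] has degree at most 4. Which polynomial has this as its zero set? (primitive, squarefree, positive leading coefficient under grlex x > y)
(a) The degree is 4 — a generic line meets the curve in up to 4 points.
(b) Reading off the gridlines: no y-intercept at any integer in the box; no x-intercept at any integer in the box.
(c) These observations pin down the coefficients.

2*x^2*y^2 - 3*x*y^3 - 3*x^2*y + x + 3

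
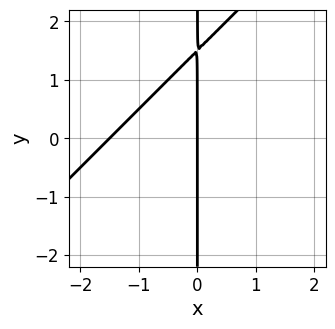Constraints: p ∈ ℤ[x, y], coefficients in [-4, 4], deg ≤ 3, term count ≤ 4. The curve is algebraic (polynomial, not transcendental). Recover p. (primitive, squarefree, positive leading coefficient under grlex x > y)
2*x^2 - 2*x*y + 3*x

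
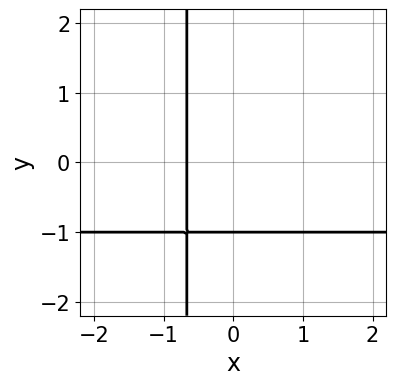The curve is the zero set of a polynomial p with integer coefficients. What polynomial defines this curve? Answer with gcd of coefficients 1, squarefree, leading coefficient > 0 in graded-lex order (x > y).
3*x*y + 3*x + 2*y + 2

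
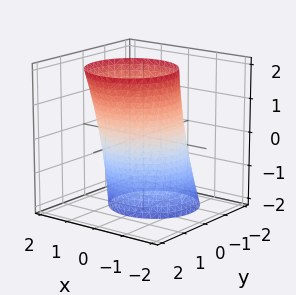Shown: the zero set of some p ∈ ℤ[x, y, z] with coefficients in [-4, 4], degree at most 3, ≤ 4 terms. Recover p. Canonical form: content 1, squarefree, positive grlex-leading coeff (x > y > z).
First, degree: no degree-1 surface has this shape, so deg p = 2.
Next, observable constraints: it misses every integer gridline on the z-axis.
Finally, matching integer coefficients to the picture gives p.

2*x^2 + 2*y^2 - y*z - 3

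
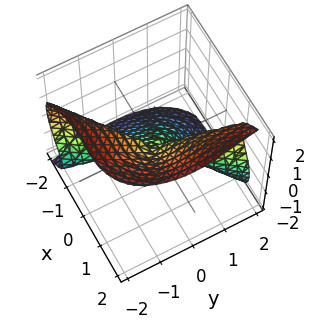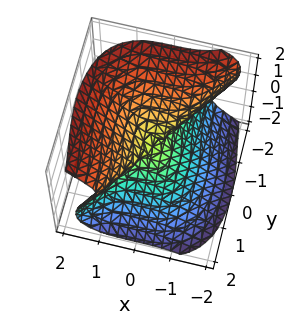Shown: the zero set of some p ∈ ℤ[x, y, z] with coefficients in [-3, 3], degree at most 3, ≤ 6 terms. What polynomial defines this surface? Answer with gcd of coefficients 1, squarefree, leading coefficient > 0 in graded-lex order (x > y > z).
3*x^3 - y^3 + 2*y^2*z - 3*z^3

(a) Degree: the shape is more complex than any degree-2 surface, so deg p = 3.
(b) From the visible intercepts: it meets the y-axis at y = 0 (among the integer gridlines); it crosses the x-axis at the gridline x = 0.
(c) Together with the visible shape, these determine p as stated.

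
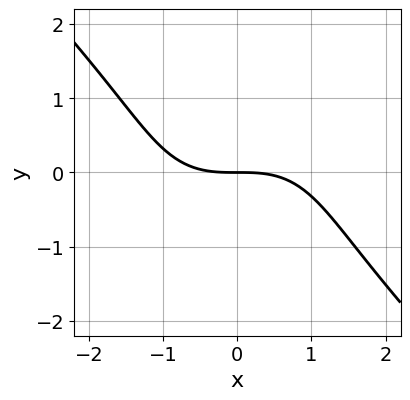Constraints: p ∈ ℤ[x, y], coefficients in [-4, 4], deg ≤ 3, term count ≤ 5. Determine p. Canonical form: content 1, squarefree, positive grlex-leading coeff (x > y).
First, the degree is 3 — the shape is more complex than any degree-2 curve.
Then, reading off the gridlines: it meets the x-axis at x = 0 (among the integer gridlines); it meets the y-axis at y = 0 (among the integer gridlines).
Finally, these observations pin down the coefficients.

x^3 + y^3 + 3*y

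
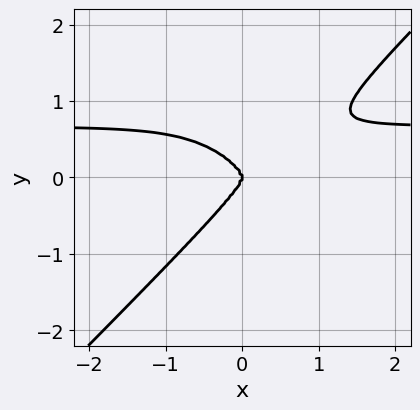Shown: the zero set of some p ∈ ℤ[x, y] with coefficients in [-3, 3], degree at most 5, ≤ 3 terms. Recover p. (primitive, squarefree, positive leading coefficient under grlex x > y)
1. The degree is 4 — a generic line meets the curve in up to 4 points.
2. From the axis intercepts and sections: it crosses the x-axis at the gridline x = 0; it crosses the y-axis at the gridline y = 0.
3. The integer polynomial consistent with all of this is the stated p.

3*x^3*y - 3*y^4 - 2*x^3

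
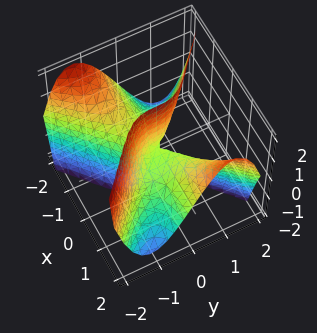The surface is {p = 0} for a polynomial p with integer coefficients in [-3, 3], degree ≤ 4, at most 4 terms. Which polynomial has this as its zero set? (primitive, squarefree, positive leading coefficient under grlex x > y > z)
1. The degree is 3 — the shape is more complex than any degree-2 surface.
2. From the visible intercepts: one y-axis crossing is at y = 0; the visible x-axis segment lies entirely on the surface; the visible z-axis segment lies entirely on the surface.
3. These observations pin down the coefficients.

x^2*y - y^3 - x*z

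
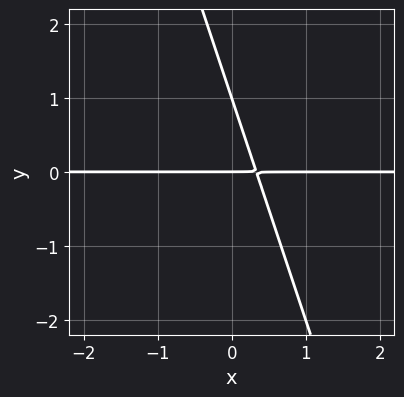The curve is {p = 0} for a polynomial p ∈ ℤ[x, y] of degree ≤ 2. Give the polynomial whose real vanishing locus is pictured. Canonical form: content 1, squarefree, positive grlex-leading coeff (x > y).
First, degree: no degree-1 curve has this shape, so deg p = 2.
Then, observable constraints: among the integer gridlines, it crosses the y-axis at y ∈ {0, 1}; every point of the x-axis in the box is on the curve.
Finally, solving for integer coefficients yields p as stated.

3*x*y + y^2 - y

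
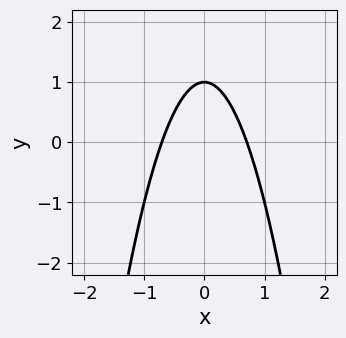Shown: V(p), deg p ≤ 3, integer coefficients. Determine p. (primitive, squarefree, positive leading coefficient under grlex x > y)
1. deg p = 2. No degree-1 curve has this shape.
2. Symmetries: the x ↦ −x reflection is a symmetry, so x appears only in even powers.
3. Observable constraints: one y-axis crossing is at y = 1.
4. Together with the visible shape, these determine p as stated.

2*x^2 + y - 1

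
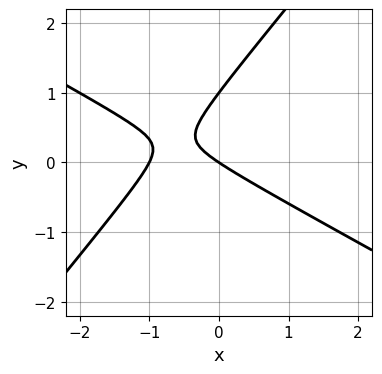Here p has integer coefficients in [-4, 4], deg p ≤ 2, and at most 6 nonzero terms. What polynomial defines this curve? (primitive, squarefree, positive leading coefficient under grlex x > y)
2*x^2 + 2*x*y - 3*y^2 + 2*x + 3*y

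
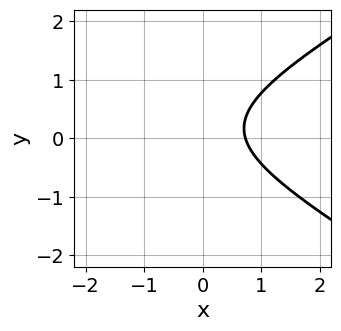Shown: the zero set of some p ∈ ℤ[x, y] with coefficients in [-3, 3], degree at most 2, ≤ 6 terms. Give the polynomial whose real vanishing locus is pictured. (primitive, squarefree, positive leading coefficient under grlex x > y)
x^2 - 3*y^2 + 2*x + y - 2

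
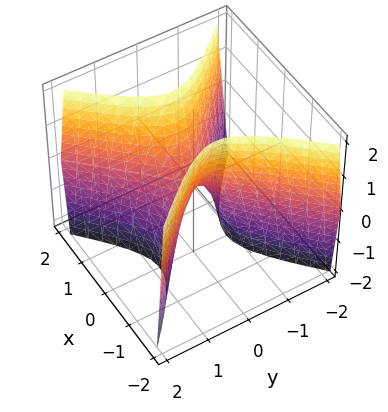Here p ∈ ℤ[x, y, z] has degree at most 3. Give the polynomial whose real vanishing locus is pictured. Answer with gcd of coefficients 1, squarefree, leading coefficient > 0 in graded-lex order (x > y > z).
3*x^2 - 3*y^2 - z

deg p = 2. A saddle surface; a quadric.
Symmetries: it's symmetric under y → −y, forcing even powers of y; it's symmetric under x → −x, forcing even powers of x.
Observable constraints: one x-axis crossing is at x = 0; one z-axis crossing is at z = 0; it meets the y-axis at y = 0 (among the integer gridlines).
Matching integer coefficients to the picture gives p.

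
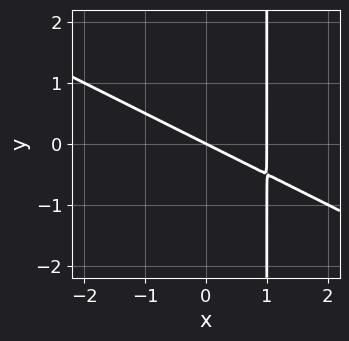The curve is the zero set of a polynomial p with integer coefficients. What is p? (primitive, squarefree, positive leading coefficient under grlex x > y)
x^2 + 2*x*y - x - 2*y

First, the degree is 2 — no degree-1 curve has this shape.
Then, from the axis intercepts and sections: one y-axis crossing is at y = 0; the x-axis gridline crossings are at x ∈ {0, 1}.
Finally, assembling these constraints gives the stated polynomial.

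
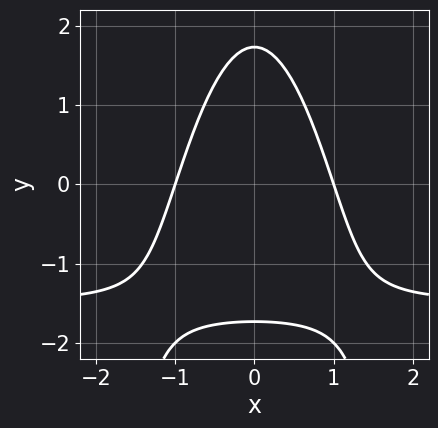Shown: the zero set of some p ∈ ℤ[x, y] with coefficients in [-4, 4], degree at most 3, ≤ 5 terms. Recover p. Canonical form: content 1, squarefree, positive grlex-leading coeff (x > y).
(a) deg p = 3. The shape is more complex than any degree-2 curve.
(b) Symmetries: mirror symmetry x ↦ −x ⇒ only even powers of x.
(c) Reading off the gridlines: the x-axis gridline crossings are at x ∈ {-1, 1}.
(d) Solving for integer coefficients yields p as stated.

2*x^2*y + 3*x^2 + y^2 - 3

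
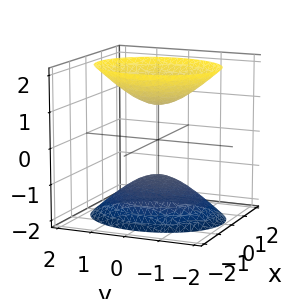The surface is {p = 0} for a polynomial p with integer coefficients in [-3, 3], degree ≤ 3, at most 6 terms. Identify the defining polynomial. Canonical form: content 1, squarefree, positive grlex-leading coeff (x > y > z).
3*x^2 + 2*y^2 - 2*z^2 + 2

(a) The picture has 2 separate pieces.
(b) Degree: two separate bowl-shaped sheets opening away from each other; a quadric, so deg p = 2.
(c) Symmetries: it's symmetric under y → −y, forcing even powers of y; it's symmetric under z → −z, forcing even powers of z; the x ↦ −x reflection is a symmetry, so x appears only in even powers.
(d) Reading off the gridlines: it misses every integer gridline on the x-axis; the z-axis gridline crossings are at z ∈ {-1, 1}; the surface avoids every integer y-axis point in the box.
(e) These observations pin down the coefficients.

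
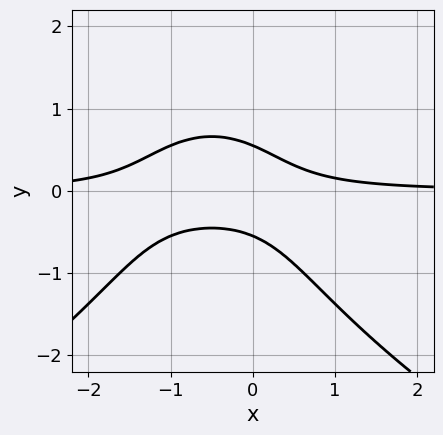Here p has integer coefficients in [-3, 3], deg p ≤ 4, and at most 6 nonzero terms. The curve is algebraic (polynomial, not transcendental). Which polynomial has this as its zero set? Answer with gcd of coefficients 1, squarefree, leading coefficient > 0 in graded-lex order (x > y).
y^4 + 3*x^2*y + 3*x*y + 3*y^2 - 1

(a) deg p = 4.
(b) Against the integer gridlines: it misses every integer gridline on the x-axis.
(c) Putting this together gives p.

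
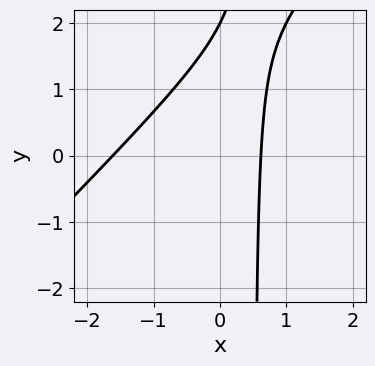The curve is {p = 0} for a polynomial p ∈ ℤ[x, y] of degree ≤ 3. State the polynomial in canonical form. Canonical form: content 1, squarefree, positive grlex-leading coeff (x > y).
The degree is 2 — a generic line meets the curve in up to 2 points.
Against the integer gridlines: one y-axis crossing is at y = 2.
Solving for integer coefficients yields p as stated.

2*x^2 - 2*x*y + 2*x + y - 2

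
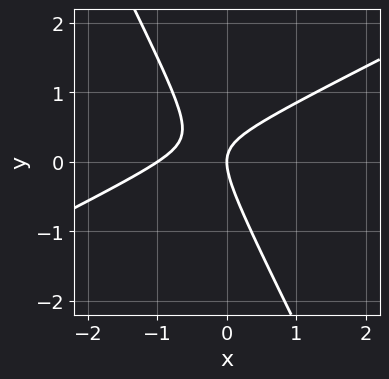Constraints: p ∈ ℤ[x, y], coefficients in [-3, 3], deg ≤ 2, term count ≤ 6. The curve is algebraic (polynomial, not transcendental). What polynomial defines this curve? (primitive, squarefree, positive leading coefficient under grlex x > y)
1. Degree: the shape is more complex than any degree-1 curve, so deg p = 2.
2. Against the integer gridlines: one y-axis crossing is at y = 0; among the integer gridlines, it crosses the x-axis at x ∈ {-1, 0}.
3. Solving for integer coefficients yields p as stated.

2*x^2 - 3*x*y - 2*y^2 + 2*x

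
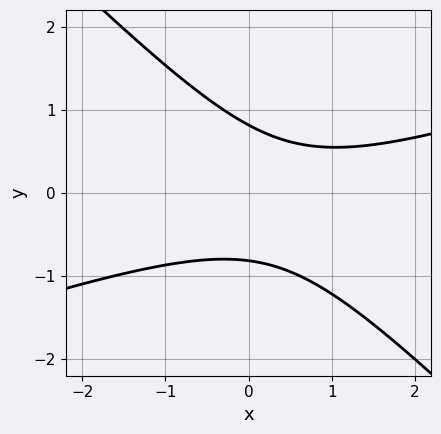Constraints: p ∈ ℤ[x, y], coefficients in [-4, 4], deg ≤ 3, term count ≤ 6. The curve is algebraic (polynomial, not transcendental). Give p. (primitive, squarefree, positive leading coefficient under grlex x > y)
x^2 - 2*x*y - 3*y^2 - x + 2

First, degree: a generic line meets the curve in up to 2 points, so deg p = 2.
Then, from the axis intercepts and sections: it misses every integer gridline on the x-axis.
Finally, fitting integer coefficients to these (and the overall shape) gives p.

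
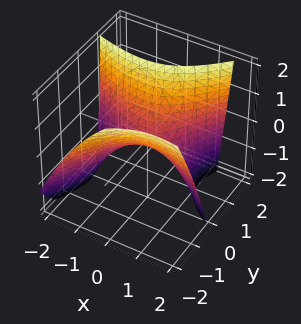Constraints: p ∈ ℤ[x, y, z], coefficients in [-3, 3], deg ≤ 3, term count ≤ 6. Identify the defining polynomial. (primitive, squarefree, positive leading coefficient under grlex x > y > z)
The degree is 2 — the shape is more complex than any degree-1 surface.
Checking where it meets the axes: it crosses the z-axis at the gridline z = 0; one x-axis crossing is at x = 0.
These observations pin down the coefficients.

2*x^2 + 3*x*y - 3*y^2 - 2*y*z + 3*z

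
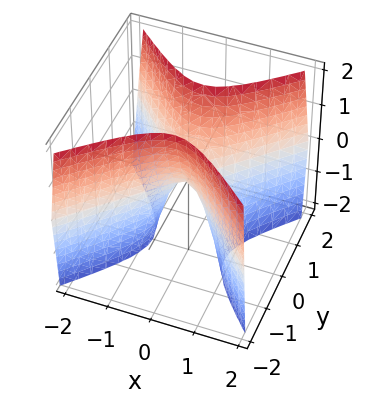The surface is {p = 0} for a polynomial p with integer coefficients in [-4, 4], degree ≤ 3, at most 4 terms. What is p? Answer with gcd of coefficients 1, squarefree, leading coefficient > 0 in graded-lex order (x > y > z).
3*x^2 - 3*y^2 + z

First, deg p = 2.
Then, symmetries: the x ↦ −x reflection is a symmetry, so x appears only in even powers; the y ↦ −y reflection is a symmetry, so y appears only in even powers.
Next, reading off the gridlines: it meets the x-axis at x = 0 (among the integer gridlines); it crosses the y-axis at the gridline y = 0; one z-axis crossing is at z = 0.
Finally, matching integer coefficients to the picture gives p.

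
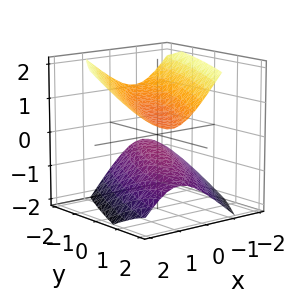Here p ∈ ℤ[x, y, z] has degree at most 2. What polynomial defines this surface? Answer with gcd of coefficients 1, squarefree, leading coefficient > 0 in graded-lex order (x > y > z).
3*x^2 - 3*x*y - x*z + y^2 - 3*z^2 + 1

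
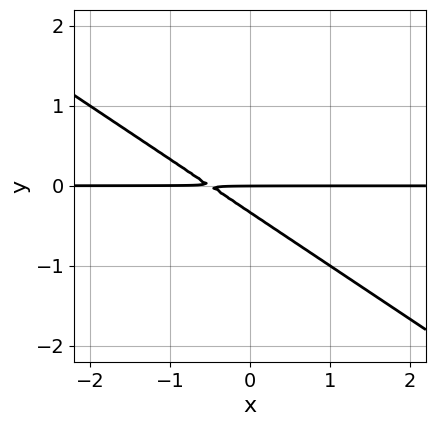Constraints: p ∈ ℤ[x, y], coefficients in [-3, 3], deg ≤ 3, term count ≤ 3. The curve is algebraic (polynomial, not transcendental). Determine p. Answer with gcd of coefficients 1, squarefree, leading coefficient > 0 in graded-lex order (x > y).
First, deg p = 2. The shape is more complex than any degree-1 curve.
Next, observable constraints: one y-axis crossing is at y = 0; the visible x-axis segment lies entirely on the curve.
Finally, these observations pin down the coefficients.

2*x*y + 3*y^2 + y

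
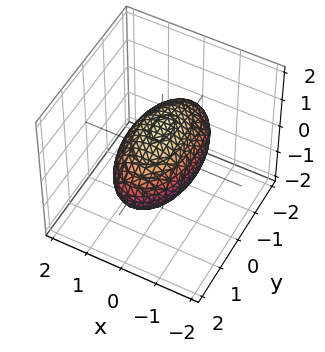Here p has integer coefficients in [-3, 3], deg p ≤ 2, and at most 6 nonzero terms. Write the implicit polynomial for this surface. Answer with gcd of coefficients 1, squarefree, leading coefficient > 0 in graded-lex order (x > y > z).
The degree is 2 — bounded and convex; a quadric.
Symmetries: the x ↦ −x reflection is a symmetry, so x appears only in even powers; it's symmetric under z → −z, forcing even powers of z; the y ↦ −y reflection is a symmetry, so y appears only in even powers.
Checking where it meets the axes: the x-axis gridline crossings are at x ∈ {-1, 1}; among the integer gridlines, it crosses the z-axis at z ∈ {-1, 1}.
Fitting integer coefficients to these (and the overall shape) gives p.

3*x^2 + y^2 + 3*z^2 - 3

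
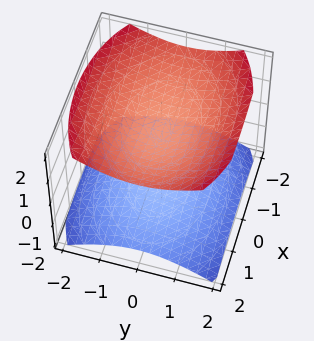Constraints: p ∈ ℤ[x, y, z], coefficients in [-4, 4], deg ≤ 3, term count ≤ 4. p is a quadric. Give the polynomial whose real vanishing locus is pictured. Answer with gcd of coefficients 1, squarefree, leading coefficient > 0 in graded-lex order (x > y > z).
x^2 + 2*y^2 - 3*z^2 + 3

First, there are 2 components. They look like related sheets of one shape, so recover p as a whole.
Then, degree: two sheets facing apart; a quadric, so deg p = 2.
Then, symmetries: it's symmetric under y → −y, forcing even powers of y; the x ↦ −x reflection is a symmetry, so x appears only in even powers; it's symmetric under z → −z, forcing even powers of z.
Then, against the integer gridlines: the surface avoids every integer x-axis point in the box; the z-axis gridline crossings are at z ∈ {-1, 1}; the surface avoids every integer y-axis point in the box.
Finally, solving for integer coefficients yields p as stated.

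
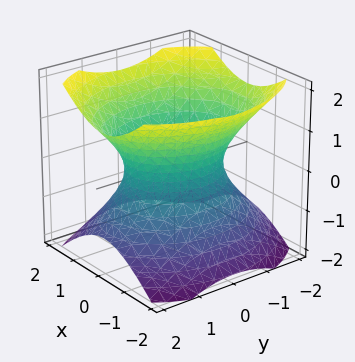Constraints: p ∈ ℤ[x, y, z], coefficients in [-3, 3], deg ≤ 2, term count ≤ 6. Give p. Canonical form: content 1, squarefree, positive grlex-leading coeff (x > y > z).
The degree is 2 — one connected sheet with a waist; a quadric.
Symmetries: the x ↦ −x reflection is a symmetry, so x appears only in even powers; the z ↦ −z reflection is a symmetry, so z appears only in even powers; mirror symmetry y ↦ −y ⇒ only even powers of y.
Against the integer gridlines: among the integer gridlines, it crosses the x-axis at x ∈ {-1, 1}; the surface avoids every integer z-axis point in the box.
The integer polynomial consistent with all of this is the stated p.

3*x^2 + 2*y^2 - 3*z^2 - 3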